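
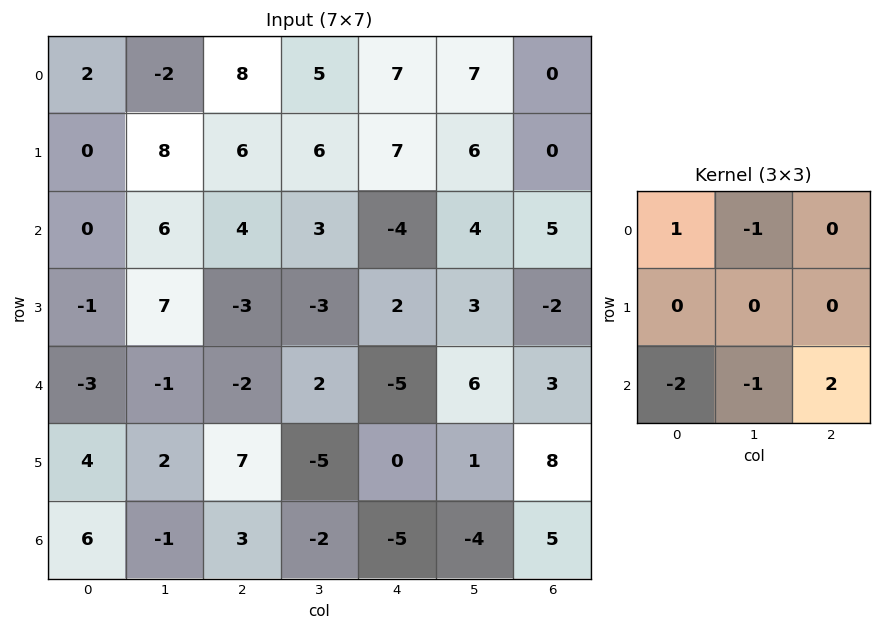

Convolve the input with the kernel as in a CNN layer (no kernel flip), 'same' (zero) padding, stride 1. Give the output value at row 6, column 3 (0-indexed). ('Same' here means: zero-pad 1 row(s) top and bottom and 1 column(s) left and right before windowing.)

12

The receptive field on the zero-padded input at this output position is [7 -5 0 / 3 -2 -5 / 0 0 0]. Elementwise product with the kernel and sum: 7·1 + -5·-1 + 0·-2 + 0·-1 + 0·2.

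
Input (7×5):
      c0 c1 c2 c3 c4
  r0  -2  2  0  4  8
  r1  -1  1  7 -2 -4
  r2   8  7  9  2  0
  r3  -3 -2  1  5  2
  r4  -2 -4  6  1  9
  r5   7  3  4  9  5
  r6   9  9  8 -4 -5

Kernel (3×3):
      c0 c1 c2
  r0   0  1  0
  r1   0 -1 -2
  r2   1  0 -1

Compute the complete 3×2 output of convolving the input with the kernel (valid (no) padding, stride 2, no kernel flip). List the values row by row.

-14 23
-1 -10
-14 -5

Output[0,0]: The receptive field on the input at this output position is [-2 2 0 / -1 1 7 / 8 7 9]. Elementwise product with the kernel and sum: 2·1 + 1·-1 + 7·-2 + 8·1 + 9·-1.
Output[0,1]: The receptive field on the input at this output position is [0 4 8 / 7 -2 -4 / 9 2 0]. Elementwise product with the kernel and sum: 4·1 + -2·-1 + -4·-2 + 9·1 + 0·-1.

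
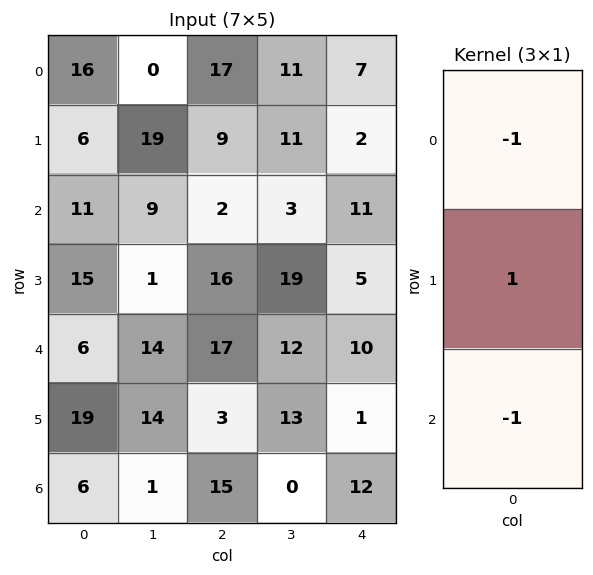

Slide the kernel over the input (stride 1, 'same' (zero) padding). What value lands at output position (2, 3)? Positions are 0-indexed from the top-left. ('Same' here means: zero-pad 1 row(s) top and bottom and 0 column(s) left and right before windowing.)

-27

The receptive field on the zero-padded input at this output position is [11 / 3 / 19]. Elementwise product with the kernel and sum: 11·-1 + 3·1 + 19·-1.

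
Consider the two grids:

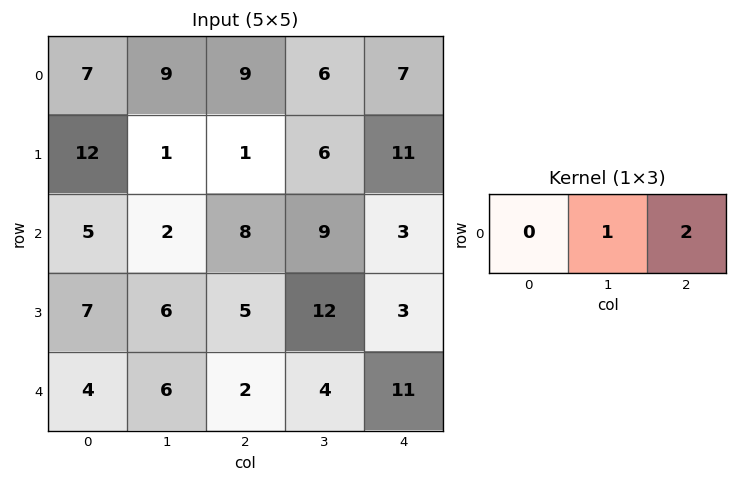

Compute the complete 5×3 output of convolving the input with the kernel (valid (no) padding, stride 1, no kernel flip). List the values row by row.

Output[0,0]: The receptive field on the input at this output position is [7 9 9]. Elementwise product with the kernel and sum: 9·1 + 9·2.

27 21 20
3 13 28
18 26 15
16 29 18
10 10 26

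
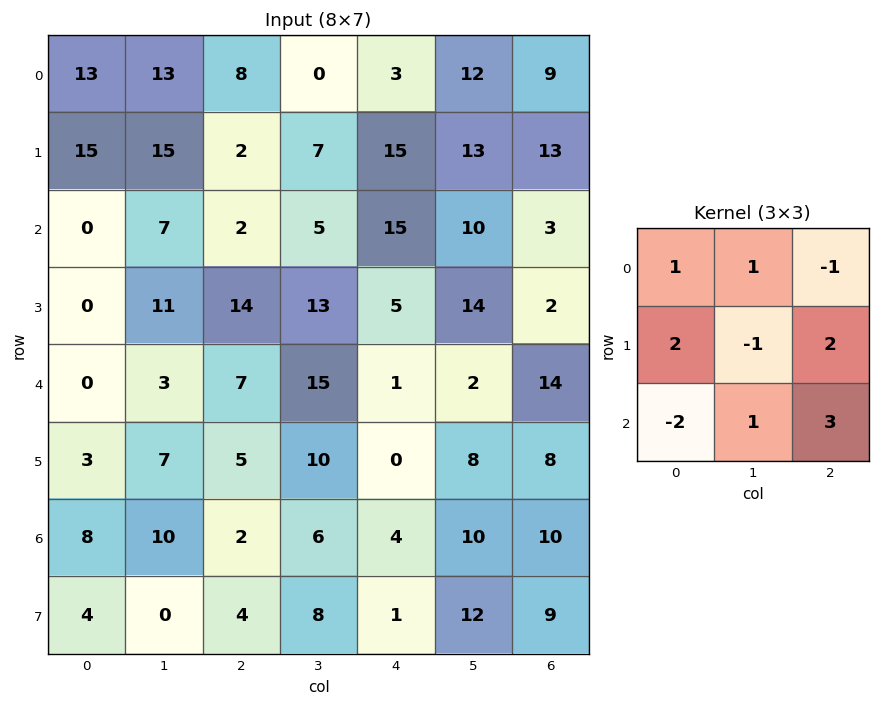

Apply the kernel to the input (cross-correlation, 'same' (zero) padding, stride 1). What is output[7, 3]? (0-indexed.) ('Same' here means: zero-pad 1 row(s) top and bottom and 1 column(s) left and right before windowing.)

The receptive field on the zero-padded input at this output position is [2 6 4 / 4 8 1 / 0 0 0]. Elementwise product with the kernel and sum: 2·1 + 6·1 + 4·-1 + 4·2 + 8·-1 + 1·2 + 0·-2 + 0·1 + 0·3.

6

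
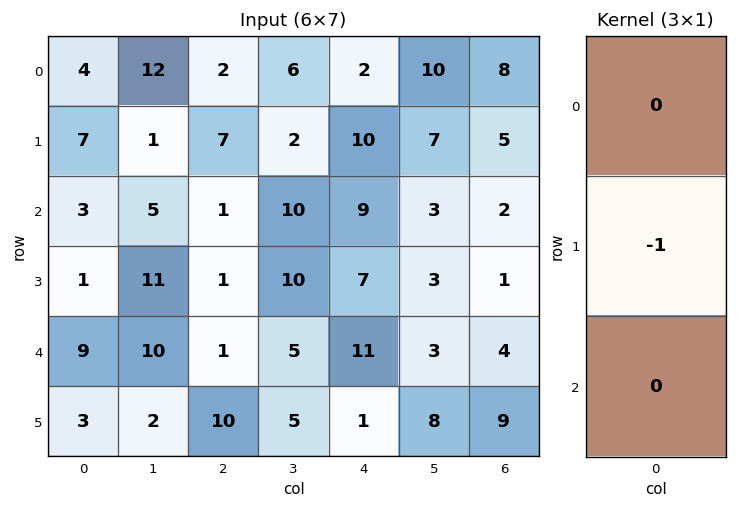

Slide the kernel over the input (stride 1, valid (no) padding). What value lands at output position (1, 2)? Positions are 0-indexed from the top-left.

The receptive field on the input at this output position is [7 / 1 / 1]. Elementwise product with the kernel and sum: 1·-1.

-1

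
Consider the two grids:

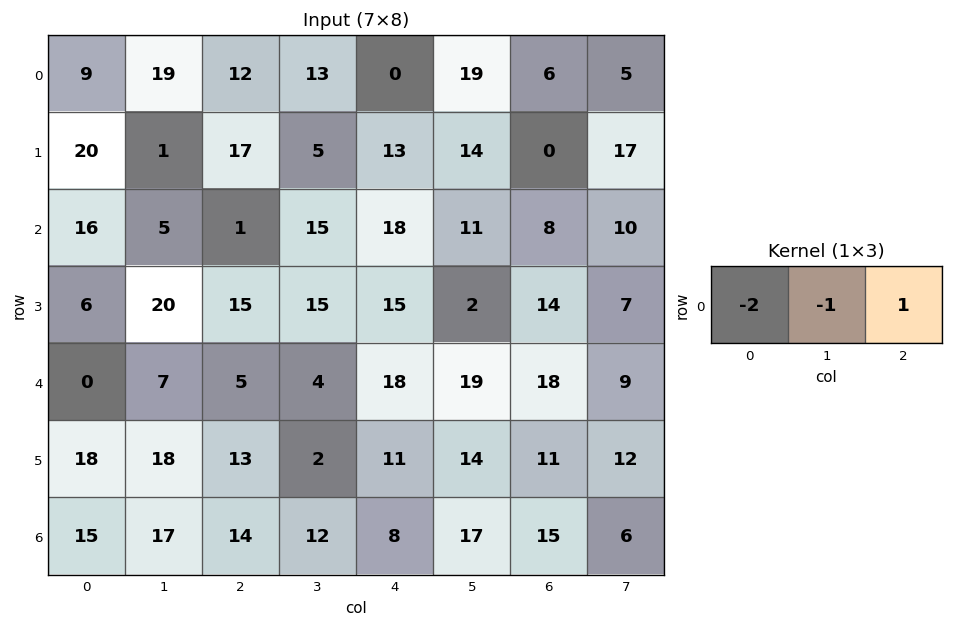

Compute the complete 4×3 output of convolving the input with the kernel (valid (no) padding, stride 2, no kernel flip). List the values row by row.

Output[0,0]: The receptive field on the input at this output position is [9 19 12]. Elementwise product with the kernel and sum: 9·-2 + 19·-1 + 12·1.

-25 -37 -13
-36 1 -39
-2 4 -37
-33 -32 -18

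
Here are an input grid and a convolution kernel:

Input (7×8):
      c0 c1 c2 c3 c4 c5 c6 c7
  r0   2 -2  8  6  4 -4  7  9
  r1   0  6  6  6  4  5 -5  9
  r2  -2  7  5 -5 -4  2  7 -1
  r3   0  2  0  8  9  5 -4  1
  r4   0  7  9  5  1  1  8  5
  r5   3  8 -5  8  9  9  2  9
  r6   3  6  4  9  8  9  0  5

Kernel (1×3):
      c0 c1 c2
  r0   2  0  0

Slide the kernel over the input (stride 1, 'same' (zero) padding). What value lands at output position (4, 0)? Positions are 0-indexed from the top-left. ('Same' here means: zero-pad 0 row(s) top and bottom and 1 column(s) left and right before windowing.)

0

The receptive field on the zero-padded input at this output position is [0 0 7]. Elementwise product with the kernel and sum: 0·2.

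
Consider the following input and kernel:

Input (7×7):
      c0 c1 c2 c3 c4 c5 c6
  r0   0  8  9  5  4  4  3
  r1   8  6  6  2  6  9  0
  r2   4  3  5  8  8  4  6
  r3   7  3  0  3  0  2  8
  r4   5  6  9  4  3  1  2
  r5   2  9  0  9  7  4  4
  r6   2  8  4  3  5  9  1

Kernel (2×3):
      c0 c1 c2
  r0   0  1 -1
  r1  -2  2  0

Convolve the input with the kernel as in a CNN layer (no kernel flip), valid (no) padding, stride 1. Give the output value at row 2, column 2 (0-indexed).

6

The receptive field on the input at this output position is [5 8 8 / 0 3 0]. Elementwise product with the kernel and sum: 8·1 + 8·-1 + 0·-2 + 3·2.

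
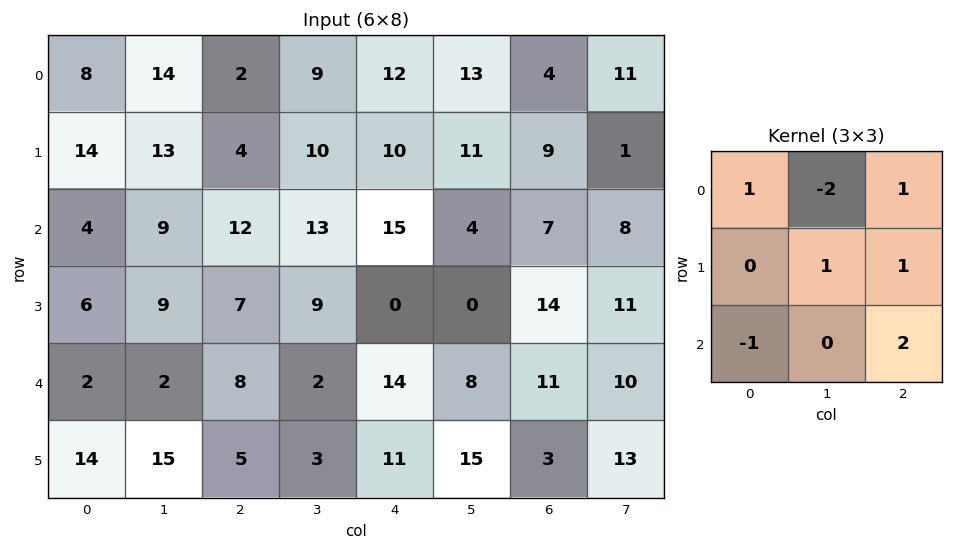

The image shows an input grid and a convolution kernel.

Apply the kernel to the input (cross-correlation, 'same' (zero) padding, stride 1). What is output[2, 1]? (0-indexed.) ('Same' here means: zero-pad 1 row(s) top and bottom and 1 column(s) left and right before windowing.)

The receptive field on the zero-padded input at this output position is [14 13 4 / 4 9 12 / 6 9 7]. Elementwise product with the kernel and sum: 14·1 + 13·-2 + 4·1 + 9·1 + 12·1 + 6·-1 + 7·2.

21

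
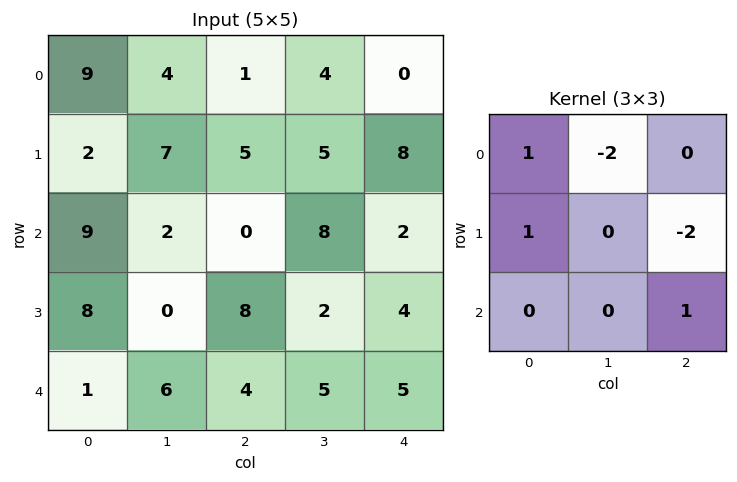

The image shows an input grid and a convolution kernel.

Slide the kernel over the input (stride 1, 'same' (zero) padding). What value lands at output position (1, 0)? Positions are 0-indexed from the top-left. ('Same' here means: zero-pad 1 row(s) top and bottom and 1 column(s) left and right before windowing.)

-30

The receptive field on the zero-padded input at this output position is [0 9 4 / 0 2 7 / 0 9 2]. Elementwise product with the kernel and sum: 0·1 + 9·-2 + 0·1 + 7·-2 + 2·1.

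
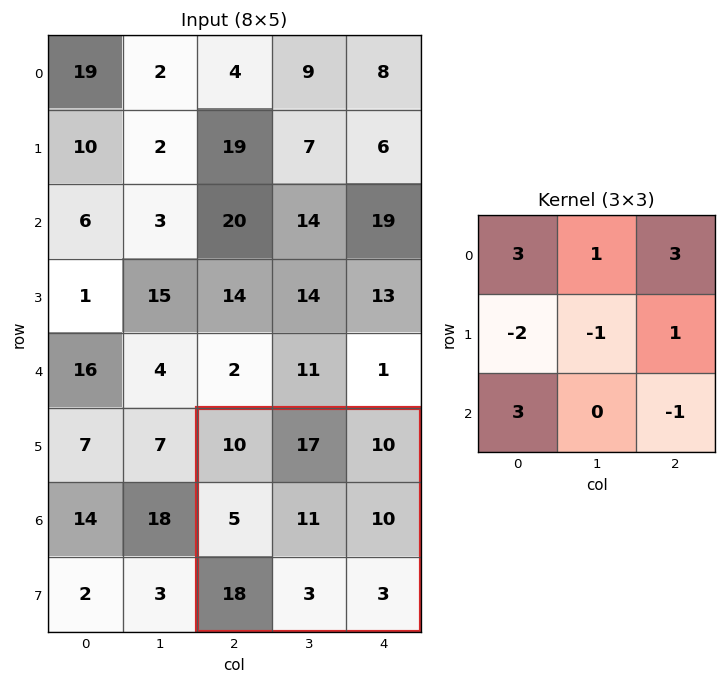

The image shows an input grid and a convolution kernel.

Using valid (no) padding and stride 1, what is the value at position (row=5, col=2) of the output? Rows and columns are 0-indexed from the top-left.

117

The receptive field on the input at this output position is [10 17 10 / 5 11 10 / 18 3 3]. Elementwise product with the kernel and sum: 10·3 + 17·1 + 10·3 + 5·-2 + 11·-1 + 10·1 + 18·3 + 3·-1.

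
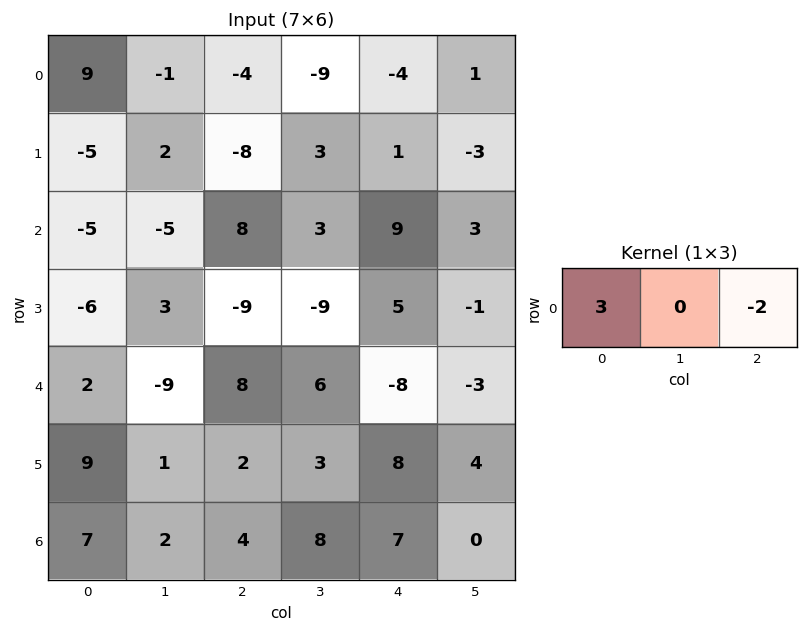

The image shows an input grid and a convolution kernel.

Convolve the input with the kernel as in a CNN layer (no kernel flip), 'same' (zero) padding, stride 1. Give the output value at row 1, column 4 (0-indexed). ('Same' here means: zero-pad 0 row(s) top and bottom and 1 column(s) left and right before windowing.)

15

The receptive field on the zero-padded input at this output position is [3 1 -3]. Elementwise product with the kernel and sum: 3·3 + -3·-2.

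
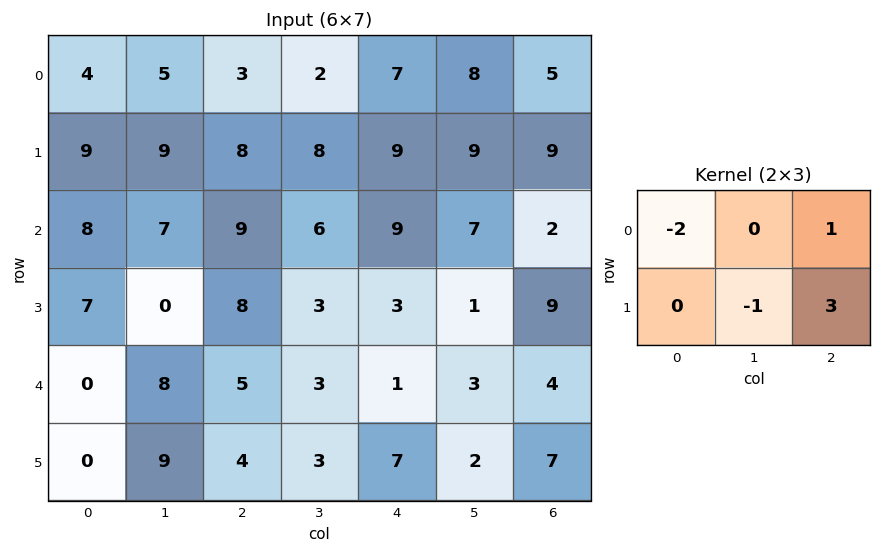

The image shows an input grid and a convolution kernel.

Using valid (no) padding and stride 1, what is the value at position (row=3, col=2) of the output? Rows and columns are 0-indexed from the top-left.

-13

The receptive field on the input at this output position is [8 3 3 / 5 3 1]. Elementwise product with the kernel and sum: 8·-2 + 3·1 + 3·-1 + 1·3.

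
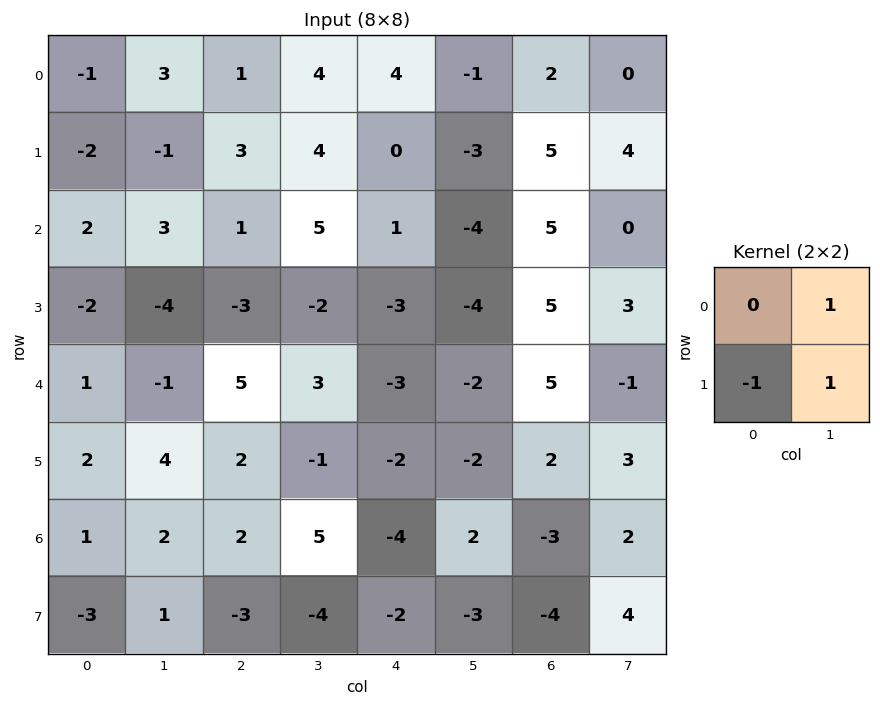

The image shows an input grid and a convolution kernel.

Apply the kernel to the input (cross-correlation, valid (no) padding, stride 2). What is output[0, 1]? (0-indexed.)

The receptive field on the input at this output position is [1 4 / 3 4]. Elementwise product with the kernel and sum: 4·1 + 3·-1 + 4·1.

5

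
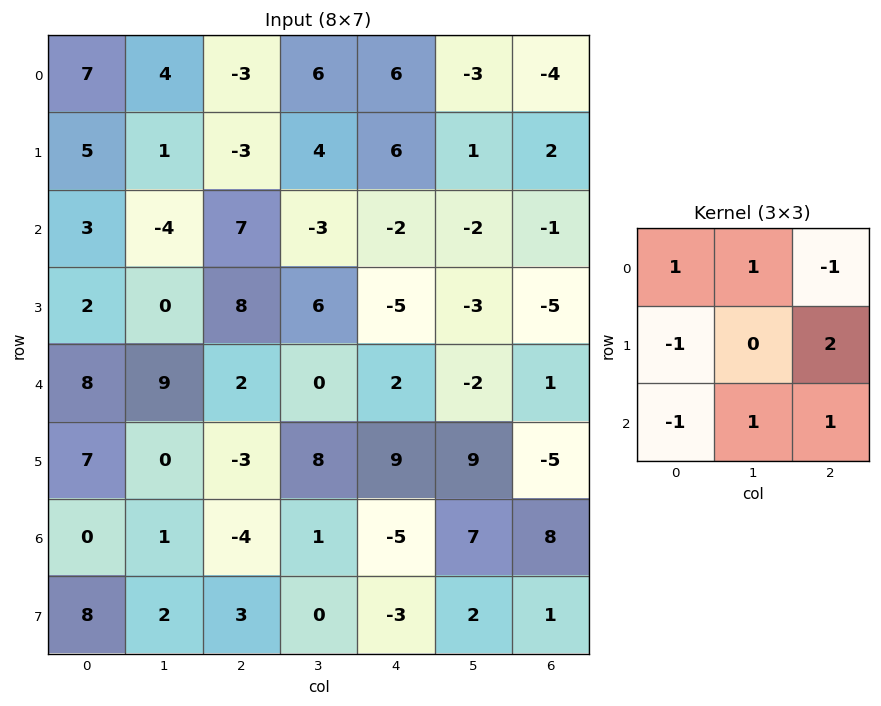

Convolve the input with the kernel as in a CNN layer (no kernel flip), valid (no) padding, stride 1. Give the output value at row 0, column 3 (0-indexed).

12

The receptive field on the input at this output position is [6 6 -3 / 4 6 1 / -3 -2 -2]. Elementwise product with the kernel and sum: 6·1 + 6·1 + -3·-1 + 4·-1 + 1·2 + -3·-1 + -2·1 + -2·1.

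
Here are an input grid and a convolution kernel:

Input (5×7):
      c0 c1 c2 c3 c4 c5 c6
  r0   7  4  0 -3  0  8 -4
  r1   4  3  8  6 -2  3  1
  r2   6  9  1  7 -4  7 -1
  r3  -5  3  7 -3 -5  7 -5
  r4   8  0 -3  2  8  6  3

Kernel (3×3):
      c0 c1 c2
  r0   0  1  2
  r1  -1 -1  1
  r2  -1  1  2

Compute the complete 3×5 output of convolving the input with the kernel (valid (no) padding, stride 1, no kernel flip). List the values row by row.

10 -5 -21 18 9
27 15 -30 20 3
6 3 11 43 2

Output[0,0]: The receptive field on the input at this output position is [7 4 0 / 4 3 8 / 6 9 1]. Elementwise product with the kernel and sum: 4·1 + 0·2 + 4·-1 + 3·-1 + 8·1 + 6·-1 + 9·1 + 1·2.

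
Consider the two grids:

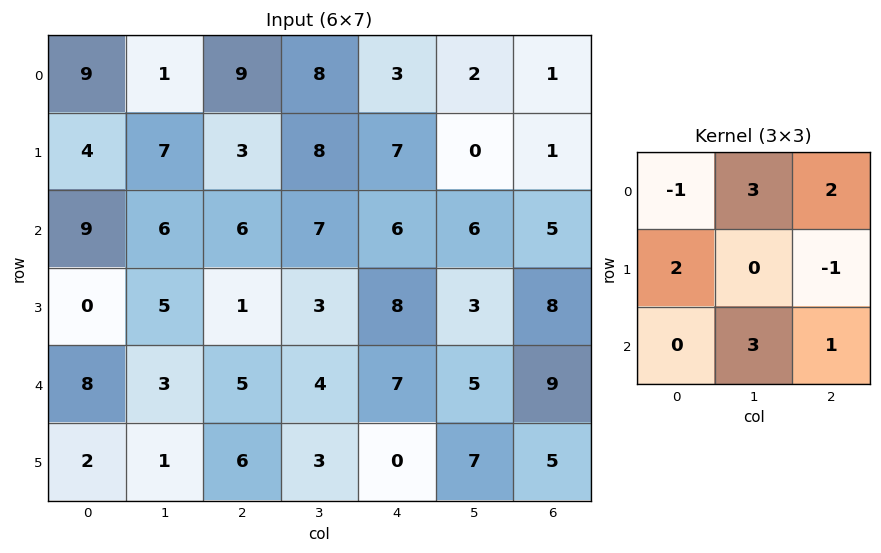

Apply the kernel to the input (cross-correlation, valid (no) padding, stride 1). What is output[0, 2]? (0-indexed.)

47

The receptive field on the input at this output position is [9 8 3 / 3 8 7 / 6 7 6]. Elementwise product with the kernel and sum: 9·-1 + 8·3 + 3·2 + 3·2 + 7·-1 + 7·3 + 6·1.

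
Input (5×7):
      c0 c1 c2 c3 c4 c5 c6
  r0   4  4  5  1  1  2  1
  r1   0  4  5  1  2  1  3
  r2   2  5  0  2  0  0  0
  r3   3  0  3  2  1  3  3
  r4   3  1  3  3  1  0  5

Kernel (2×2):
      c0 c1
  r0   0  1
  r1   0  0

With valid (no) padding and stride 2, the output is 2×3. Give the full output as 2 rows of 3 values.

4 1 2
5 2 0

Output[0,0]: The receptive field on the input at this output position is [4 4 / 0 4]. Elementwise product with the kernel and sum: 4·1.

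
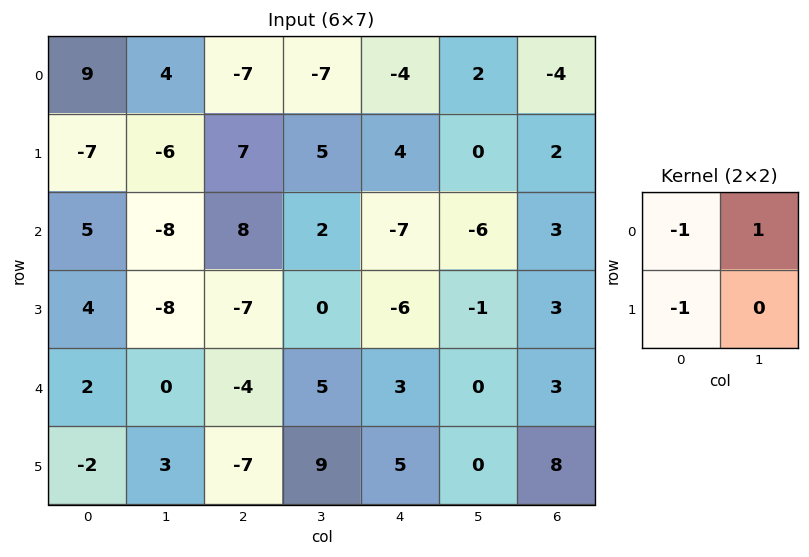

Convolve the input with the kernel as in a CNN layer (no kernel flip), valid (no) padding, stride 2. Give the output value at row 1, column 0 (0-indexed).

The receptive field on the input at this output position is [5 -8 / 4 -8]. Elementwise product with the kernel and sum: 5·-1 + -8·1 + 4·-1.

-17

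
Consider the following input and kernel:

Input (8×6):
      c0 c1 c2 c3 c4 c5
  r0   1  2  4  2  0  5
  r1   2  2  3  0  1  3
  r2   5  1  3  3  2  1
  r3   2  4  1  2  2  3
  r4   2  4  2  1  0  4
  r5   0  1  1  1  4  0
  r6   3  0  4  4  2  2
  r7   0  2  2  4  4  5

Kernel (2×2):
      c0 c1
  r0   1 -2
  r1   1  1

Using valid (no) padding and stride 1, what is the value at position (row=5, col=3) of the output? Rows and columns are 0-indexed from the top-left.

The receptive field on the input at this output position is [1 4 / 4 2]. Elementwise product with the kernel and sum: 1·1 + 4·-2 + 4·1 + 2·1.

-1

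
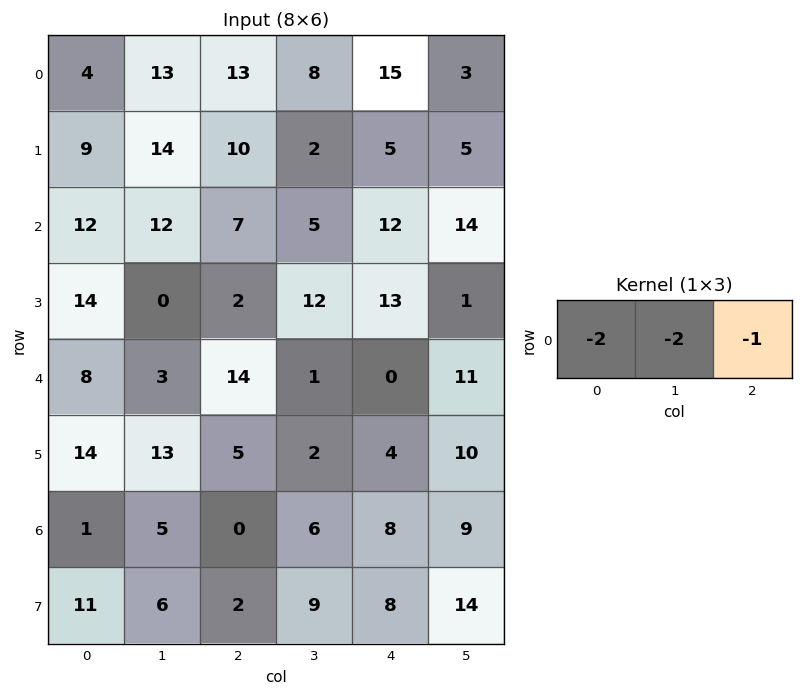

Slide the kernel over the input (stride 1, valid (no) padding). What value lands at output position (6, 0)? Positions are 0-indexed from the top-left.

The receptive field on the input at this output position is [1 5 0]. Elementwise product with the kernel and sum: 1·-2 + 5·-2 + 0·-1.

-12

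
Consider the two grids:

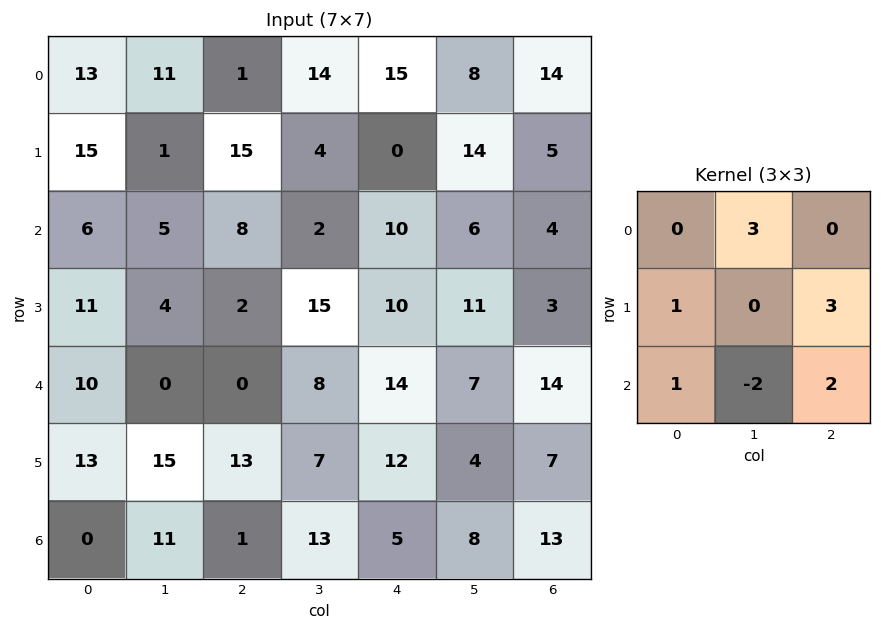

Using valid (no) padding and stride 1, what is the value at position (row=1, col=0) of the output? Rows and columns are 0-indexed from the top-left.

The receptive field on the input at this output position is [15 1 15 / 6 5 8 / 11 4 2]. Elementwise product with the kernel and sum: 1·3 + 6·1 + 8·3 + 11·1 + 4·-2 + 2·2.

40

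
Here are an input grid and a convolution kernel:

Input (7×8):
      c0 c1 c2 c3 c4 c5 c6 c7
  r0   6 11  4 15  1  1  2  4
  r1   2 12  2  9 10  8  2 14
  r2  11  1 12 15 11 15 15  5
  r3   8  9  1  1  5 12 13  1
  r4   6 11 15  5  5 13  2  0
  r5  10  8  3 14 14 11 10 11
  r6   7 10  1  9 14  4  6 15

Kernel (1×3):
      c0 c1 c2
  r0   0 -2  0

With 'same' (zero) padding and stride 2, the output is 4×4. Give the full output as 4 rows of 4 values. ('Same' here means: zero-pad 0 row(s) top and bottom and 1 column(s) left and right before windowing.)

Output[0,0]: The receptive field on the zero-padded input at this output position is [0 6 11]. Elementwise product with the kernel and sum: 6·-2.
Output[0,1]: The receptive field on the zero-padded input at this output position is [11 4 15]. Elementwise product with the kernel and sum: 4·-2.

-12 -8 -2 -4
-22 -24 -22 -30
-12 -30 -10 -4
-14 -2 -28 -12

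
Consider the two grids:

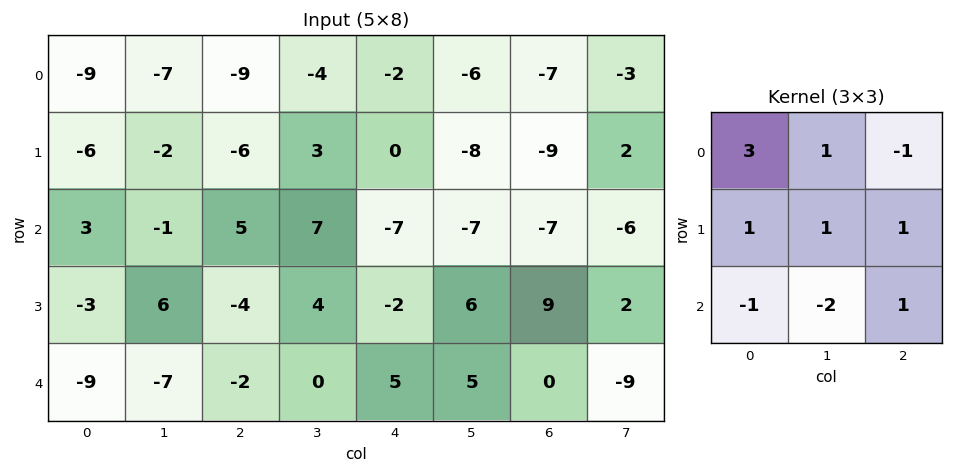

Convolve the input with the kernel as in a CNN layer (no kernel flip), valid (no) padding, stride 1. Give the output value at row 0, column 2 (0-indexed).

-58

The receptive field on the input at this output position is [-9 -4 -2 / -6 3 0 / 5 7 -7]. Elementwise product with the kernel and sum: -9·3 + -4·1 + -2·-1 + -6·1 + 3·1 + 0·1 + 5·-1 + 7·-2 + -7·1.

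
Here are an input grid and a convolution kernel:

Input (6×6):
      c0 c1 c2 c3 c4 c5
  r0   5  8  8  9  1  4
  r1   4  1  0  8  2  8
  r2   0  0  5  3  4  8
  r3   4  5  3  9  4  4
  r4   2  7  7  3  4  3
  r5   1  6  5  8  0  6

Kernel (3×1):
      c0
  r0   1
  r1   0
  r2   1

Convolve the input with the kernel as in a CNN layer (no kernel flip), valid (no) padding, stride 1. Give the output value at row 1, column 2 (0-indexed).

The receptive field on the input at this output position is [0 / 5 / 3]. Elementwise product with the kernel and sum: 0·1 + 3·1.

3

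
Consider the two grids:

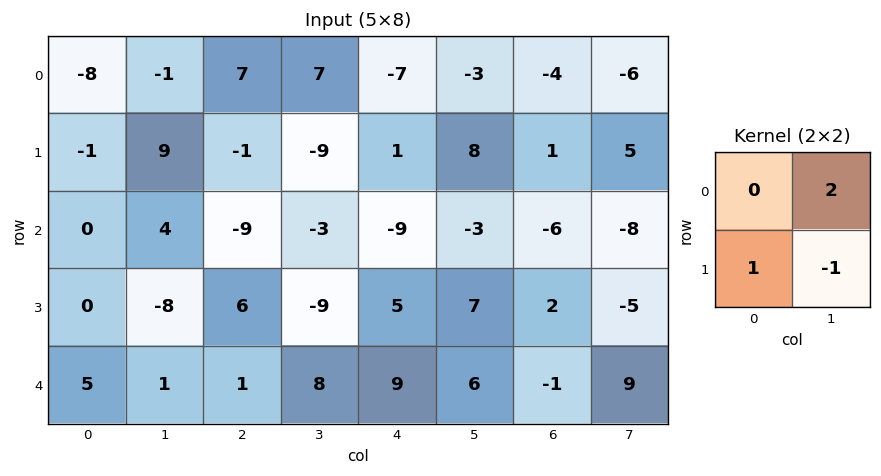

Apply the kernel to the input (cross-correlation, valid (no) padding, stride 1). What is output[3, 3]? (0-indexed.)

9

The receptive field on the input at this output position is [-9 5 / 8 9]. Elementwise product with the kernel and sum: 5·2 + 8·1 + 9·-1.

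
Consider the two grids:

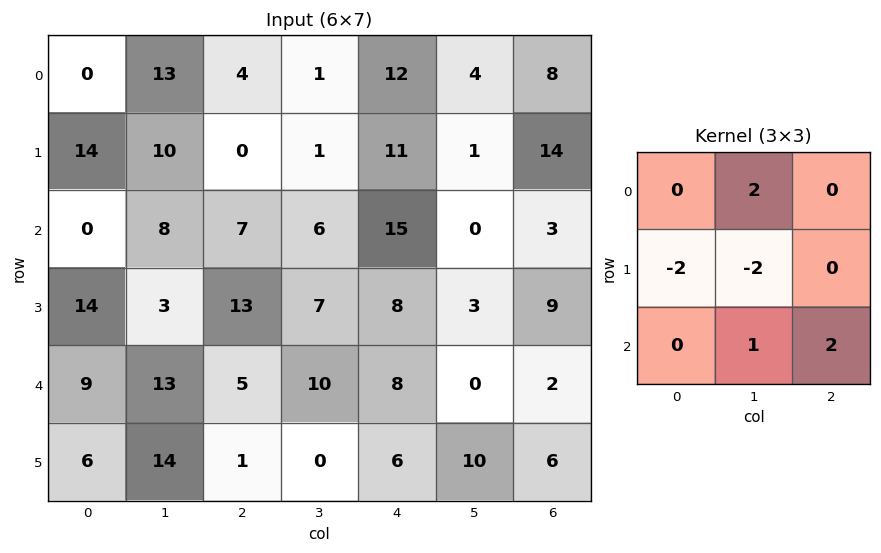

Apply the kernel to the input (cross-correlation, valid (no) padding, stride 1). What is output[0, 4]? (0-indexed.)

The receptive field on the input at this output position is [12 4 8 / 11 1 14 / 15 0 3]. Elementwise product with the kernel and sum: 4·2 + 11·-2 + 1·-2 + 0·1 + 3·2.

-10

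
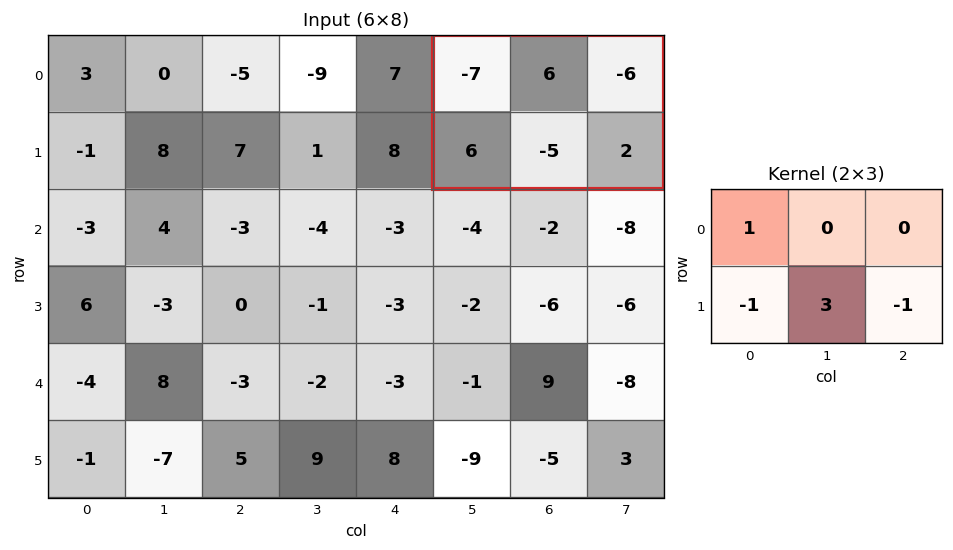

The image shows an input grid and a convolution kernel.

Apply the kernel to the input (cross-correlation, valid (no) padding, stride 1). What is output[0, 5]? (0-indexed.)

The receptive field on the input at this output position is [-7 6 -6 / 6 -5 2]. Elementwise product with the kernel and sum: -7·1 + 6·-1 + -5·3 + 2·-1.

-30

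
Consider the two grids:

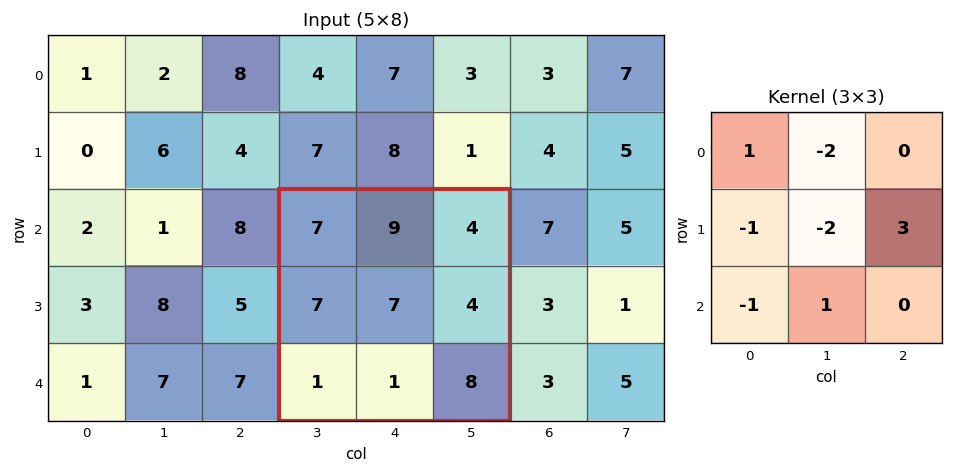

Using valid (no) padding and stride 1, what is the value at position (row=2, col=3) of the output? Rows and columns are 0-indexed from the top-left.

-20

The receptive field on the input at this output position is [7 9 4 / 7 7 4 / 1 1 8]. Elementwise product with the kernel and sum: 7·1 + 9·-2 + 7·-1 + 7·-2 + 4·3 + 1·-1 + 1·1.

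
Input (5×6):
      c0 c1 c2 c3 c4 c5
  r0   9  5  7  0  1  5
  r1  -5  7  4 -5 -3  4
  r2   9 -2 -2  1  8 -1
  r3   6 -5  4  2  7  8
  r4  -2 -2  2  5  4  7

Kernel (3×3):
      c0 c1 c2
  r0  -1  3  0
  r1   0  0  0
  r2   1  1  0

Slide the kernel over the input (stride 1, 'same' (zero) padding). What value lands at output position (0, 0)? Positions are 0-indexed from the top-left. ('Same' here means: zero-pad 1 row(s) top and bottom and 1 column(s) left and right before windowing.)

-5

The receptive field on the zero-padded input at this output position is [0 0 0 / 0 9 5 / 0 -5 7]. Elementwise product with the kernel and sum: 0·-1 + 0·3 + 0·1 + -5·1.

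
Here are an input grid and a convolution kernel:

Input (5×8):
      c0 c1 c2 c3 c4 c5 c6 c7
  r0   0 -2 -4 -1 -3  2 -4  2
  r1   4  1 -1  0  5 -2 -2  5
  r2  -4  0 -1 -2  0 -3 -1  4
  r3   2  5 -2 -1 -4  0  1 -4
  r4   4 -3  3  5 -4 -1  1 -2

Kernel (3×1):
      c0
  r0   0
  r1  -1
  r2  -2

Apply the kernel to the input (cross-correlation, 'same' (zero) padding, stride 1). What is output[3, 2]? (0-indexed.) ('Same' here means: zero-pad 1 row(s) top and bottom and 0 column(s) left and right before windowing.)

The receptive field on the zero-padded input at this output position is [-1 / -2 / 3]. Elementwise product with the kernel and sum: -2·-1 + 3·-2.

-4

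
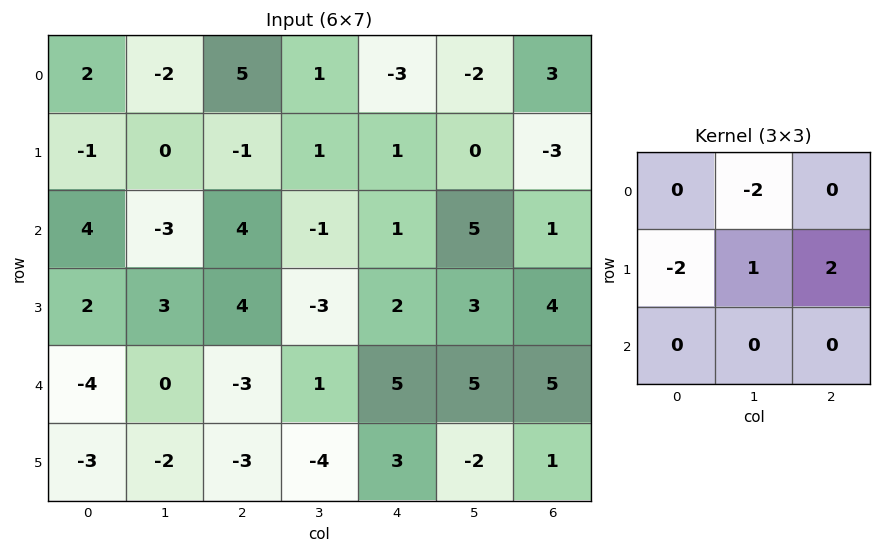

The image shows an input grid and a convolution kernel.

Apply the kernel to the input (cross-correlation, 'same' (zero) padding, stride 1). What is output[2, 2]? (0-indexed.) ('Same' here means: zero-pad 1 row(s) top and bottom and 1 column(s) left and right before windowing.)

10

The receptive field on the zero-padded input at this output position is [0 -1 1 / -3 4 -1 / 3 4 -3]. Elementwise product with the kernel and sum: -1·-2 + -3·-2 + 4·1 + -1·2.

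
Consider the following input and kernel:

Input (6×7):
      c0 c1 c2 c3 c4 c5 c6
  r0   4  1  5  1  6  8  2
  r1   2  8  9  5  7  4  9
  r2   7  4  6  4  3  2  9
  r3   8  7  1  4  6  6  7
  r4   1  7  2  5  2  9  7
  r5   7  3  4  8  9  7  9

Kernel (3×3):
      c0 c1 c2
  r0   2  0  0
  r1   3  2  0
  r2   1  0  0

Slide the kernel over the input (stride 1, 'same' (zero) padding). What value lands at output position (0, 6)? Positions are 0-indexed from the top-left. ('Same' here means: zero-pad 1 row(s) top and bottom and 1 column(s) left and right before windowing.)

32

The receptive field on the zero-padded input at this output position is [0 0 0 / 8 2 0 / 4 9 0]. Elementwise product with the kernel and sum: 0·2 + 8·3 + 2·2 + 4·1.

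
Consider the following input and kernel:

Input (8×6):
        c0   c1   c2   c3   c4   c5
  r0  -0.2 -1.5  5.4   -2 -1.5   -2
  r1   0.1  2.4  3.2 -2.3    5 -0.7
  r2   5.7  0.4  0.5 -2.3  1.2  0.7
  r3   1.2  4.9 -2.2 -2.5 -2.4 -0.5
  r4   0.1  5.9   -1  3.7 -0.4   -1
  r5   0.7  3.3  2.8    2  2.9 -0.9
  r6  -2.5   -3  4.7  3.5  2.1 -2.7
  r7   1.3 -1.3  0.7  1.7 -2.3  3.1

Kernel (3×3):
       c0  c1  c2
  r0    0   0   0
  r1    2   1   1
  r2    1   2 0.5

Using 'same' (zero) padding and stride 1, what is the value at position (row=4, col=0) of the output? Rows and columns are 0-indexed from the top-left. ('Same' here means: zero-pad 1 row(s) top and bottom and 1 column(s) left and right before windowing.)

The receptive field on the zero-padded input at this output position is [0 1.2 4.9 / 0 0.1 5.9 / 0 0.7 3.3]. Elementwise product with the kernel and sum: 0·2 + 0.1·1 + 5.9·1 + 0·1 + 0.7·2 + 3.3·0.5.

9.05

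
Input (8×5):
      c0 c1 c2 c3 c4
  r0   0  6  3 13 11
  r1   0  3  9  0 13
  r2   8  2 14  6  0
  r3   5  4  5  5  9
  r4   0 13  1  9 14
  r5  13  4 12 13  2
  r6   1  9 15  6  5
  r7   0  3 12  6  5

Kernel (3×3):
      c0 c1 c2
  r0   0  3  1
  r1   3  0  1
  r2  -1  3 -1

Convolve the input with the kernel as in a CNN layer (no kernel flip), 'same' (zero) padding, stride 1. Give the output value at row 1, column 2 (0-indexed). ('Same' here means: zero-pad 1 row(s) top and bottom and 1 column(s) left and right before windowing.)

65

The receptive field on the zero-padded input at this output position is [6 3 13 / 3 9 0 / 2 14 6]. Elementwise product with the kernel and sum: 3·3 + 13·1 + 3·3 + 0·1 + 2·-1 + 14·3 + 6·-1.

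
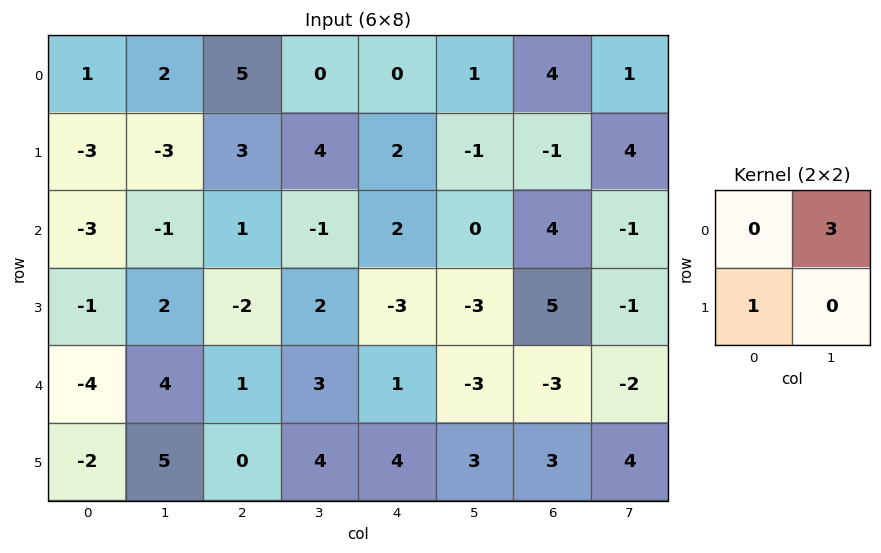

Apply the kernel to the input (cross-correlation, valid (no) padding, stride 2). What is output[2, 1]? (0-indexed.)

The receptive field on the input at this output position is [1 3 / 0 4]. Elementwise product with the kernel and sum: 3·3 + 0·1.

9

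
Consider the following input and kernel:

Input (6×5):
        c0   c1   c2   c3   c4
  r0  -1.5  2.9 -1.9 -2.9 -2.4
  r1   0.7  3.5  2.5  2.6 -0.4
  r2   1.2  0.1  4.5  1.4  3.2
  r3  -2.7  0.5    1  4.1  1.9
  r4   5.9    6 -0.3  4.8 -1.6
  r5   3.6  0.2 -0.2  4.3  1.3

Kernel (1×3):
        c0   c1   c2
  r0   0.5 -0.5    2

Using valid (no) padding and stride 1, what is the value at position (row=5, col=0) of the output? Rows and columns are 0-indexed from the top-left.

1.3

The receptive field on the input at this output position is [3.6 0.2 -0.2]. Elementwise product with the kernel and sum: 3.6·0.5 + 0.2·-0.5 + -0.2·2.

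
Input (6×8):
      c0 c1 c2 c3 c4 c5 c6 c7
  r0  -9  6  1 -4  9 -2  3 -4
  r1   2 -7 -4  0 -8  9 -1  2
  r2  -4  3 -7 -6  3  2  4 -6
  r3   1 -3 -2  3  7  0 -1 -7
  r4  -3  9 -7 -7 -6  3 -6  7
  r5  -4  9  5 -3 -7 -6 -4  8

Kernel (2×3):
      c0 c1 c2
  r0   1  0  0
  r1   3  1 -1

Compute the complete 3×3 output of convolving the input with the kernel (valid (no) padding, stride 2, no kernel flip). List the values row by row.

Output[0,0]: The receptive field on the input at this output position is [-9 6 1 / 2 -7 -4]. Elementwise product with the kernel and sum: -9·1 + 2·3 + -7·1 + -4·-1.

-6 -3 -5
-2 -17 25
-11 12 -29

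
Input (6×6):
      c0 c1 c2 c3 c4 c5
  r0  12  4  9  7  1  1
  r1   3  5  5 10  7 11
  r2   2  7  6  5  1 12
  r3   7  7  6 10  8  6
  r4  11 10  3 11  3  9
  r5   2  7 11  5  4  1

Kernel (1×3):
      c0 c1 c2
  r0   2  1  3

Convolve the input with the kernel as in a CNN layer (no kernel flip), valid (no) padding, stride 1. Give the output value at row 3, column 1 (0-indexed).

50

The receptive field on the input at this output position is [7 6 10]. Elementwise product with the kernel and sum: 7·2 + 6·1 + 10·3.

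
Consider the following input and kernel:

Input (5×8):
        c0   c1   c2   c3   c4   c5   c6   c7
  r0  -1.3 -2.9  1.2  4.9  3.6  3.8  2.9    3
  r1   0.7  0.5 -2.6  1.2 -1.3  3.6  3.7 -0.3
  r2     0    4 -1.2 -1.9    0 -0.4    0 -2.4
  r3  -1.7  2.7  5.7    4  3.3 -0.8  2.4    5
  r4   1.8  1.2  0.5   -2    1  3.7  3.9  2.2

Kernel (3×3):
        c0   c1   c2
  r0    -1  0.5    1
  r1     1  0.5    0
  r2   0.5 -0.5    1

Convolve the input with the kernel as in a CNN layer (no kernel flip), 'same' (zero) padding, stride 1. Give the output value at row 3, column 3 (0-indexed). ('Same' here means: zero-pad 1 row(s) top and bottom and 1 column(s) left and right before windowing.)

10.2

The receptive field on the zero-padded input at this output position is [-1.2 -1.9 0 / 5.7 4 3.3 / 0.5 -2 1]. Elementwise product with the kernel and sum: -1.2·-1 + -1.9·0.5 + 0·1 + 5.7·1 + 4·0.5 + 0.5·0.5 + -2·-0.5 + 1·1.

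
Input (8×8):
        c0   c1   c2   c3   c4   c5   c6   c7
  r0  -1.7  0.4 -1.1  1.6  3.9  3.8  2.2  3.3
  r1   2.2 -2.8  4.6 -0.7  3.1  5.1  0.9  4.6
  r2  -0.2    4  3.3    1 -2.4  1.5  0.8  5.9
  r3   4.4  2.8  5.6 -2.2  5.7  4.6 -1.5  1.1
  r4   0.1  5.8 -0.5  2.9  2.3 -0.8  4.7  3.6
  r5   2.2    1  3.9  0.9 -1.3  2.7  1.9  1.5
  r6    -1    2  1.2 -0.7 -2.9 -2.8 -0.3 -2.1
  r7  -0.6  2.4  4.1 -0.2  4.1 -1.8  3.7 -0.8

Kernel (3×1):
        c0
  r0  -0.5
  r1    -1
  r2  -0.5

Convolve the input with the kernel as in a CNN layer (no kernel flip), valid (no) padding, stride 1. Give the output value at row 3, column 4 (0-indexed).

-4.5

The receptive field on the input at this output position is [5.7 / 2.3 / -1.3]. Elementwise product with the kernel and sum: 5.7·-0.5 + 2.3·-1 + -1.3·-0.5.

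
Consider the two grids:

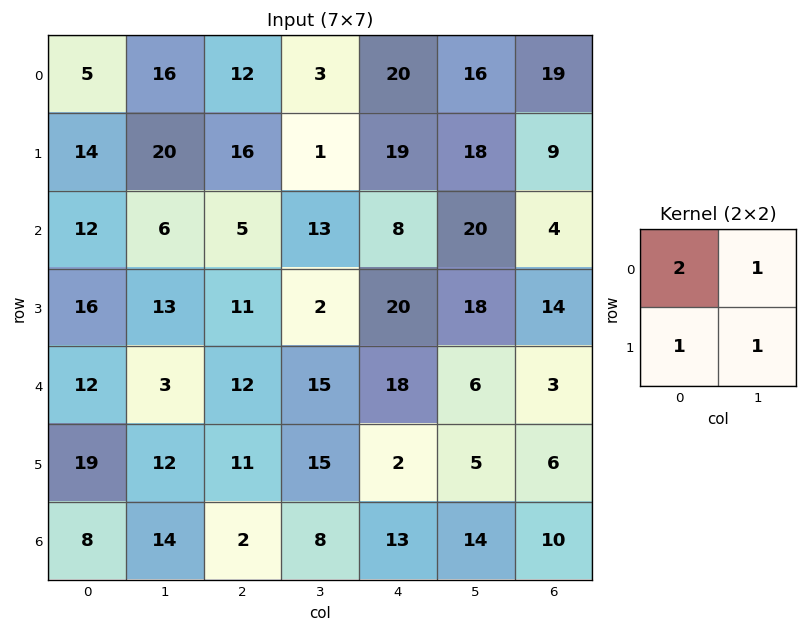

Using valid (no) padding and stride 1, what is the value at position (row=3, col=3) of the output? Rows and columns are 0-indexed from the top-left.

57

The receptive field on the input at this output position is [2 20 / 15 18]. Elementwise product with the kernel and sum: 2·2 + 20·1 + 15·1 + 18·1.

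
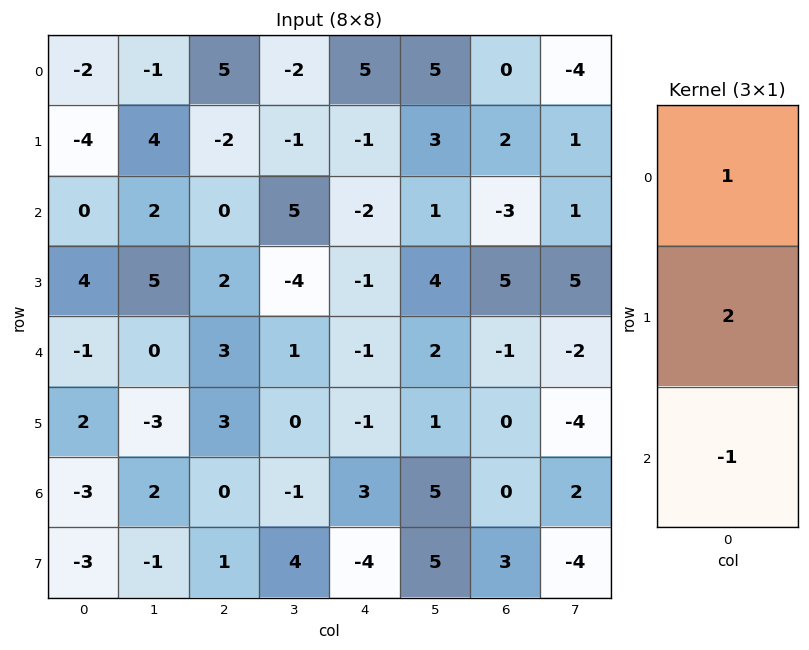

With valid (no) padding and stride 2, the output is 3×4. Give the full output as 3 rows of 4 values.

-10 1 5 7
9 1 -3 8
6 9 -6 -1

Output[0,0]: The receptive field on the input at this output position is [-2 / -4 / 0]. Elementwise product with the kernel and sum: -2·1 + -4·2 + 0·-1.
Output[0,1]: The receptive field on the input at this output position is [5 / -2 / 0]. Elementwise product with the kernel and sum: 5·1 + -2·2 + 0·-1.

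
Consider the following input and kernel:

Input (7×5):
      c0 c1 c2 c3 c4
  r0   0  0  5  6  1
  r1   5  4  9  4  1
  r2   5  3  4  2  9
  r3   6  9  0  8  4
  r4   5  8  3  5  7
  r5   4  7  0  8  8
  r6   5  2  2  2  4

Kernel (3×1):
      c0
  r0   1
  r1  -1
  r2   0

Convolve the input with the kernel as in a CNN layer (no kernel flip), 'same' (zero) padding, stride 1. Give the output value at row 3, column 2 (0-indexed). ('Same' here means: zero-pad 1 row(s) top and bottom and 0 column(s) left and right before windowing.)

The receptive field on the zero-padded input at this output position is [4 / 0 / 3]. Elementwise product with the kernel and sum: 4·1 + 0·-1.

4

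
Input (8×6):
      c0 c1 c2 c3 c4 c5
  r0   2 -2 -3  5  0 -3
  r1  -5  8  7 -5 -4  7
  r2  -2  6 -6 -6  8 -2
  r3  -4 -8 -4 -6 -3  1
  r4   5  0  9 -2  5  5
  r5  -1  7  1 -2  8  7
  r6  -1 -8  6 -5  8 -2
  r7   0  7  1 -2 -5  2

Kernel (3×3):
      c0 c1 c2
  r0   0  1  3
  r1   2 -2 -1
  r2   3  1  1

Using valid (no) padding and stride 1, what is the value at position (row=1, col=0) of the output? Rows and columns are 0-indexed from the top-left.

-5

The receptive field on the input at this output position is [-5 8 7 / -2 6 -6 / -4 -8 -4]. Elementwise product with the kernel and sum: 8·1 + 7·3 + -2·2 + 6·-2 + -6·-1 + -4·3 + -8·1 + -4·1.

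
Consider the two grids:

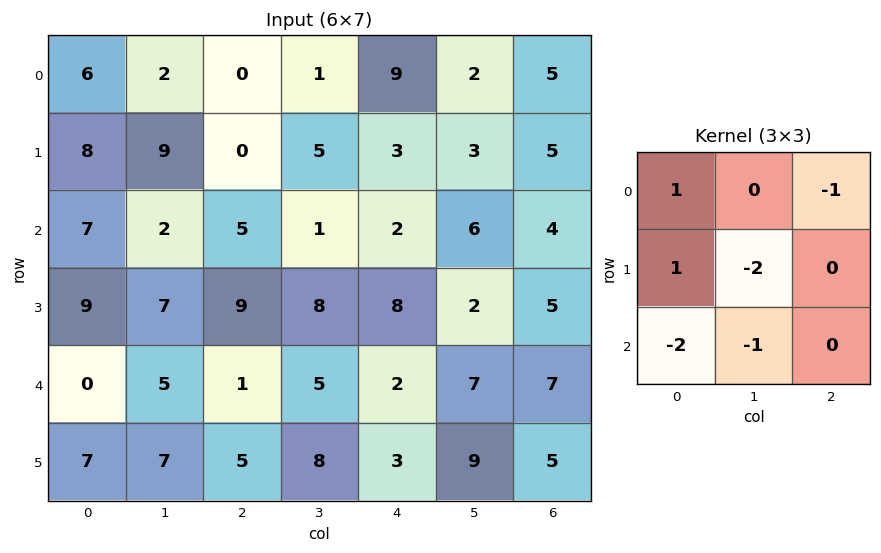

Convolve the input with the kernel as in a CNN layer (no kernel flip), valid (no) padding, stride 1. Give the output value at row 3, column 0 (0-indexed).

The receptive field on the input at this output position is [9 7 9 / 0 5 1 / 7 7 5]. Elementwise product with the kernel and sum: 9·1 + 9·-1 + 0·1 + 5·-2 + 7·-2 + 7·-1.

-31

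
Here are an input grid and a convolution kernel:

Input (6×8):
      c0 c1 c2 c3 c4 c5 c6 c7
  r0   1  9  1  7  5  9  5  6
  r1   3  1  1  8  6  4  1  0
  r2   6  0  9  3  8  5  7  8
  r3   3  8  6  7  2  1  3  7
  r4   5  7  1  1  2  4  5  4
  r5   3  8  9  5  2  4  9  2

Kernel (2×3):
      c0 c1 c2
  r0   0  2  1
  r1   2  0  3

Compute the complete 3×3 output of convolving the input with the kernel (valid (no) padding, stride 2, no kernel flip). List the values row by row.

28 39 38
33 32 30
48 28 44

Output[0,0]: The receptive field on the input at this output position is [1 9 1 / 3 1 1]. Elementwise product with the kernel and sum: 9·2 + 1·1 + 3·2 + 1·3.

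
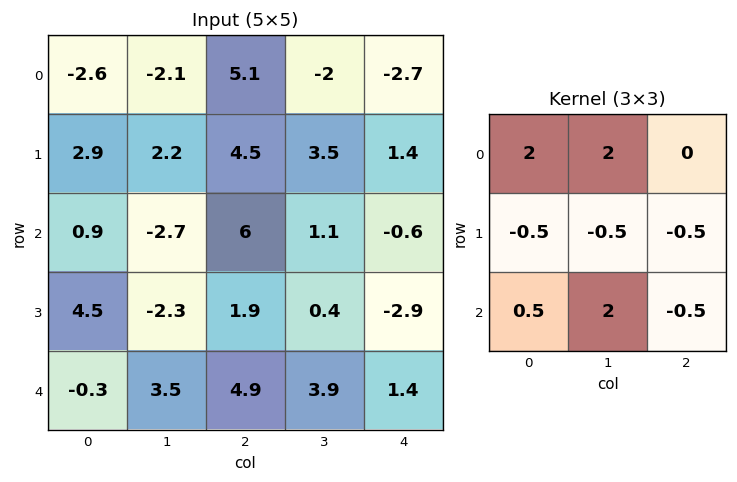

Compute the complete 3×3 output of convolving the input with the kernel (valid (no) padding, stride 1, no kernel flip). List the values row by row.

Output[0,0]: The receptive field on the input at this output position is [-2.6 -2.1 5.1 / 2.9 2.2 4.5 / 0.9 -2.7 6]. Elementwise product with the kernel and sum: -2.6·2 + -2.1·2 + 2.9·-0.5 + 2.2·-0.5 + 4.5·-0.5 + 0.9·0.5 + -2.7·2 + 6·-0.5.

-22.15 11 7
4.8 13.65 15.95
-1.25 16.2 24.05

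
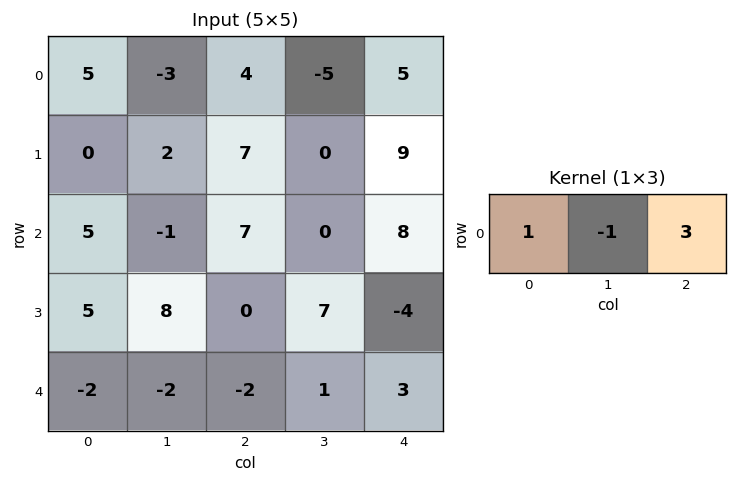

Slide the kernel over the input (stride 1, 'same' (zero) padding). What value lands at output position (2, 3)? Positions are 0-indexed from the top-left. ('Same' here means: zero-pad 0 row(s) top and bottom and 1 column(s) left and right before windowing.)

The receptive field on the zero-padded input at this output position is [7 0 8]. Elementwise product with the kernel and sum: 7·1 + 0·-1 + 8·3.

31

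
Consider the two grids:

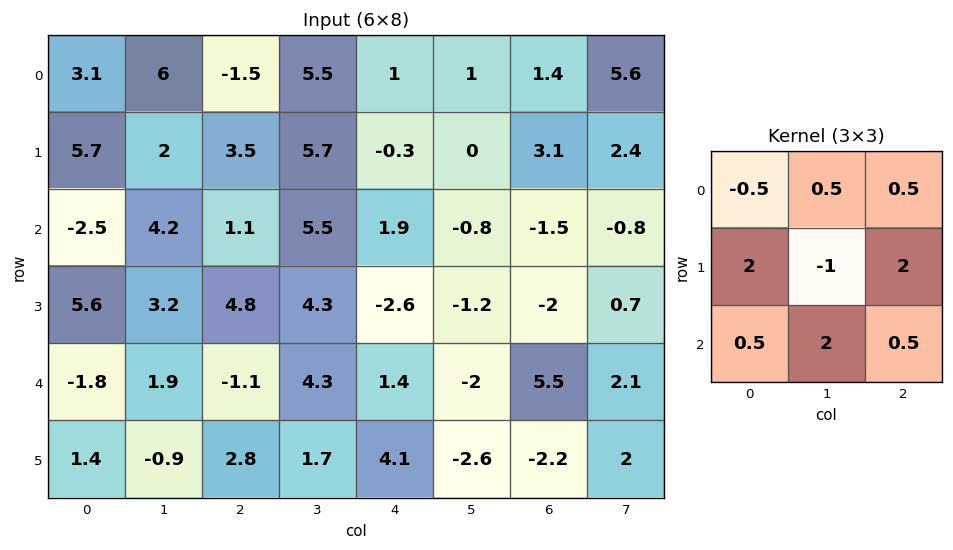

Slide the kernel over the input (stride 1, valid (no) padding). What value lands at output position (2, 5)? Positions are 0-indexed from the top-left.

The receptive field on the input at this output position is [-0.8 -1.5 -0.8 / -1.2 -2 0.7 / -2 5.5 2.1]. Elementwise product with the kernel and sum: -0.8·-0.5 + -1.5·0.5 + -0.8·0.5 + -1.2·2 + -2·-1 + 0.7·2 + -2·0.5 + 5.5·2 + 2.1·0.5.

11.3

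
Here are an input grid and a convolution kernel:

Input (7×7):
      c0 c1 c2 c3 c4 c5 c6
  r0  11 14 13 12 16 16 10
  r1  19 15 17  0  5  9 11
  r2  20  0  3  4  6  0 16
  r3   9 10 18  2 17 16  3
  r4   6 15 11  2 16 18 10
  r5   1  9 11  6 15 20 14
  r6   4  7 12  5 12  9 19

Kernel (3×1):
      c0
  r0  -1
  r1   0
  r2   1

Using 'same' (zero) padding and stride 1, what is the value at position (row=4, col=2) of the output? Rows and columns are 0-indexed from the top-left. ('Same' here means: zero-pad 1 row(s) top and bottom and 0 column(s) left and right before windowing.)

The receptive field on the zero-padded input at this output position is [18 / 11 / 11]. Elementwise product with the kernel and sum: 18·-1 + 11·1.

-7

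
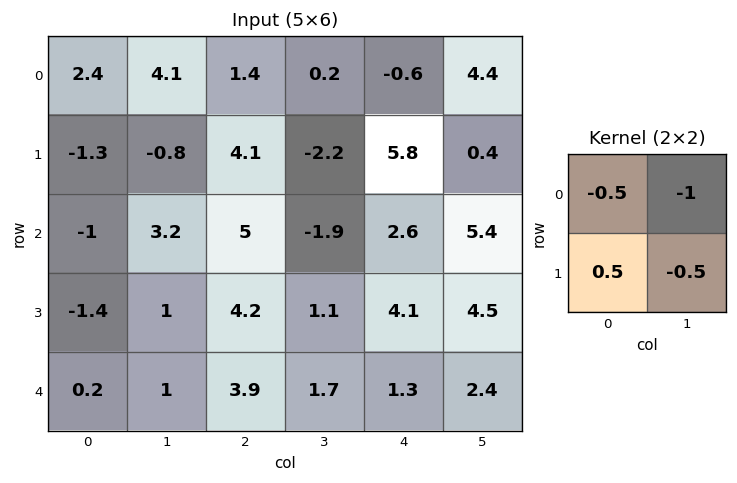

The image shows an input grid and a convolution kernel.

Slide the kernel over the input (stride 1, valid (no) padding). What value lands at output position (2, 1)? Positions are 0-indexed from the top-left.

The receptive field on the input at this output position is [3.2 5 / 1 4.2]. Elementwise product with the kernel and sum: 3.2·-0.5 + 5·-1 + 1·0.5 + 4.2·-0.5.

-8.2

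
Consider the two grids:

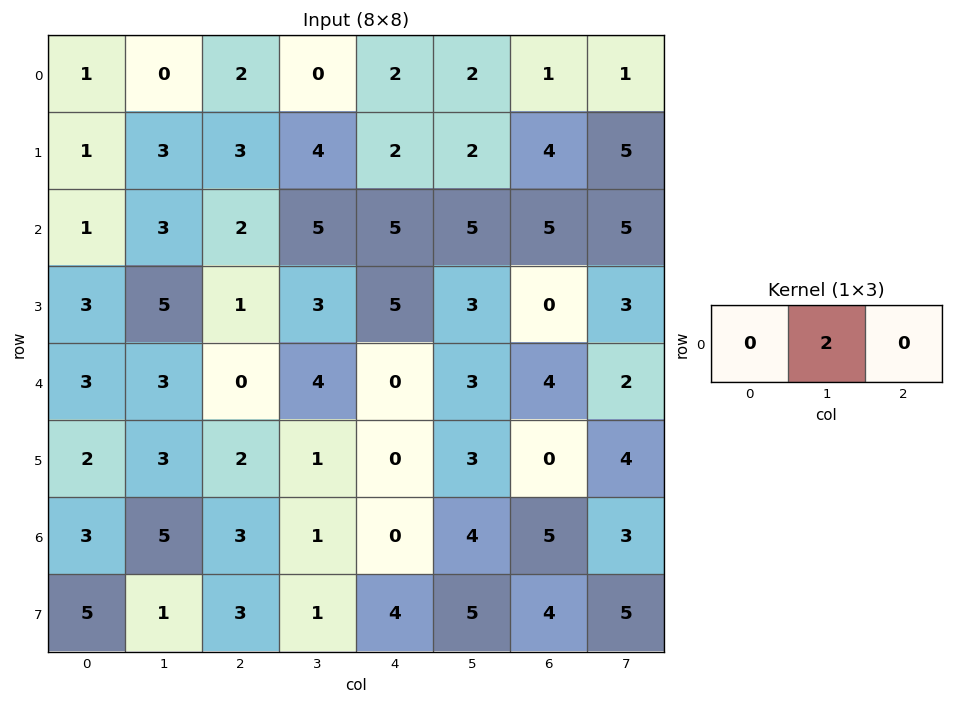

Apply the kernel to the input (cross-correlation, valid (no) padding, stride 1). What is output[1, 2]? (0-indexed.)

8

The receptive field on the input at this output position is [3 4 2]. Elementwise product with the kernel and sum: 4·2.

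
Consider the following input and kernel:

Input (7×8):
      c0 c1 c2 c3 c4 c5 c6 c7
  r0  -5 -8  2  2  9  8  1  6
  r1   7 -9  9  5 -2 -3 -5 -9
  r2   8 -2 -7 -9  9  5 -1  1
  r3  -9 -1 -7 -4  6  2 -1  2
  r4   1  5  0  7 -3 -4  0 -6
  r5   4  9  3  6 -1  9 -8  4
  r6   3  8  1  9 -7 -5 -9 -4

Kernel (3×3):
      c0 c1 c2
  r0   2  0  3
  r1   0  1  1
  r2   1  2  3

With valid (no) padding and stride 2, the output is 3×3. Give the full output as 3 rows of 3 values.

Output[0,0]: The receptive field on the input at this output position is [-5 -8 2 / 7 -9 9 / 8 -2 -7]. Elementwise product with the kernel and sum: -5·2 + 2·3 + -9·1 + 9·1 + 8·1 + -2·2 + -7·3.
Output[0,1]: The receptive field on the input at this output position is [2 2 9 / 9 5 -2 / -7 -9 9]. Elementwise product with the kernel and sum: 2·2 + 9·3 + 5·1 + -2·1 + -7·1 + -9·2 + 9·3.

-21 36 29
-2 20 5
36 -6 -49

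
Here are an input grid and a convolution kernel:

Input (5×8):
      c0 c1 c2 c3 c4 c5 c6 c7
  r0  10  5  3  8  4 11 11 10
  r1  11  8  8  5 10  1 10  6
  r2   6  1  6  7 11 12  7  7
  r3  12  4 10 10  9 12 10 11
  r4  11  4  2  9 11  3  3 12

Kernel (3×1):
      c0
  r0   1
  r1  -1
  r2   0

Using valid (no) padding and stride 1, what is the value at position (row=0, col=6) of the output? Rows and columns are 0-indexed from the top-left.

1

The receptive field on the input at this output position is [11 / 10 / 7]. Elementwise product with the kernel and sum: 11·1 + 10·-1.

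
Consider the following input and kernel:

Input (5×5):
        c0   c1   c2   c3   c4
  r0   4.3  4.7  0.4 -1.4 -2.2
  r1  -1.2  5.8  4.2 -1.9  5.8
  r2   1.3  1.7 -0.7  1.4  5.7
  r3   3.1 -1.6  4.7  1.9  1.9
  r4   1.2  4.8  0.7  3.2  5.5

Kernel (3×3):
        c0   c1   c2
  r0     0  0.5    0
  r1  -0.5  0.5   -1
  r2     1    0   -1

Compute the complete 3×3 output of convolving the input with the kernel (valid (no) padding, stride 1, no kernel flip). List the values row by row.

Output[0,0]: The receptive field on the input at this output position is [4.3 4.7 0.4 / -1.2 5.8 4.2 / 1.3 1.7 -0.7]. Elementwise product with the kernel and sum: 4.7·0.5 + -1.2·-0.5 + 5.8·0.5 + 4.2·-1 + 1.3·1 + -0.7·-1.

3.65 1.6 -15.95
2.2 -4 -2.8
-5.7 2.5 -7.4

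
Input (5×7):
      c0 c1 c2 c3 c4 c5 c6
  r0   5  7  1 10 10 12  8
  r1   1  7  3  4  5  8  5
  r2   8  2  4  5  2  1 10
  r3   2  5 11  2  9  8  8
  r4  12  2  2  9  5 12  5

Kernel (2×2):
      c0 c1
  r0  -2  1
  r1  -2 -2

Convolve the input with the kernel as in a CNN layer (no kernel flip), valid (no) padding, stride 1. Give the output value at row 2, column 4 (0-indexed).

-37

The receptive field on the input at this output position is [2 1 / 9 8]. Elementwise product with the kernel and sum: 2·-2 + 1·1 + 9·-2 + 8·-2.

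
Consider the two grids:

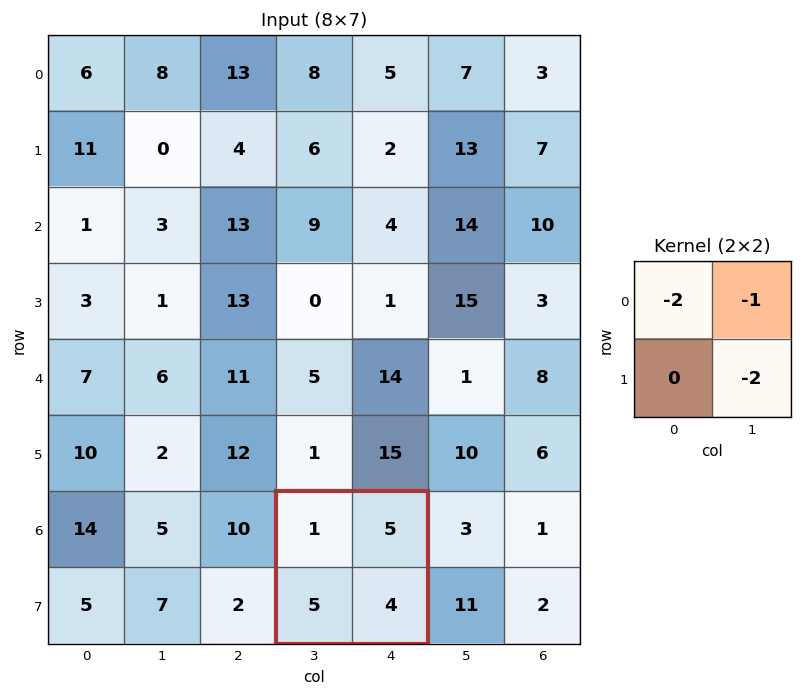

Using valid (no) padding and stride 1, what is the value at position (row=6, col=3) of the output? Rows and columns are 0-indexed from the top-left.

The receptive field on the input at this output position is [1 5 / 5 4]. Elementwise product with the kernel and sum: 1·-2 + 5·-1 + 4·-2.

-15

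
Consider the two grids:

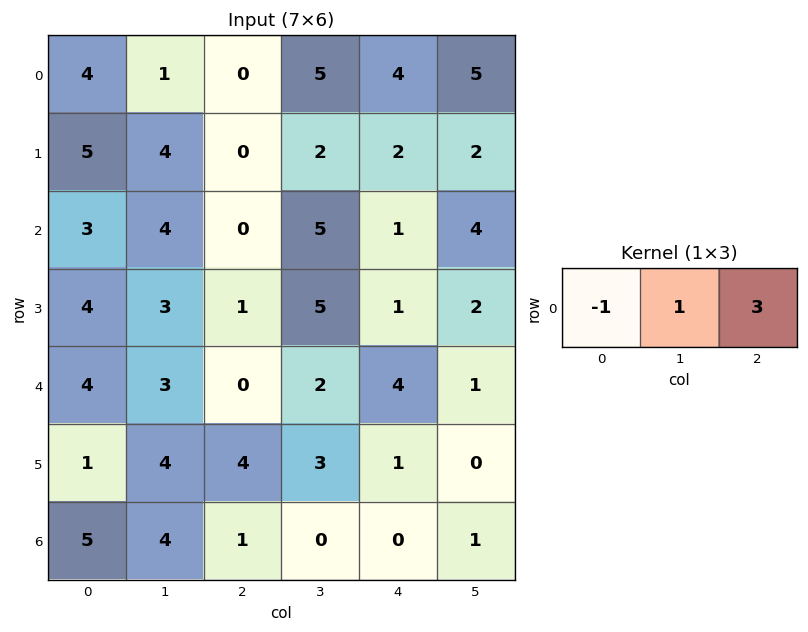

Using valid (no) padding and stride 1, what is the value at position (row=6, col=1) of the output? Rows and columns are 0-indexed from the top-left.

-3

The receptive field on the input at this output position is [4 1 0]. Elementwise product with the kernel and sum: 4·-1 + 1·1 + 0·3.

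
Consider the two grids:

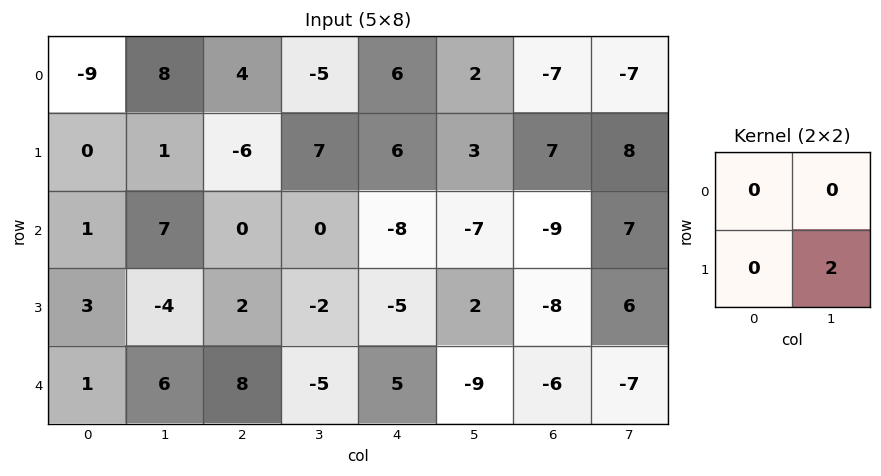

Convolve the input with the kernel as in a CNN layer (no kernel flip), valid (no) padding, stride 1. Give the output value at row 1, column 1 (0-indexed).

The receptive field on the input at this output position is [1 -6 / 7 0]. Elementwise product with the kernel and sum: 0·2.

0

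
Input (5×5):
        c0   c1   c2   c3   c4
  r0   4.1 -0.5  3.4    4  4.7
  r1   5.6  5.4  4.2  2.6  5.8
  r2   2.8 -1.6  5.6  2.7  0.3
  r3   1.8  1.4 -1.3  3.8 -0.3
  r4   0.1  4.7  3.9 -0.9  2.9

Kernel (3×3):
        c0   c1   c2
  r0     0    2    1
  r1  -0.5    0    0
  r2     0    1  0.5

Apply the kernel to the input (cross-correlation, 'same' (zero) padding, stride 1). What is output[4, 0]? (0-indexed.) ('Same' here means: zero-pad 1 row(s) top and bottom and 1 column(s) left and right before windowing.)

The receptive field on the zero-padded input at this output position is [0 1.8 1.4 / 0 0.1 4.7 / 0 0 0]. Elementwise product with the kernel and sum: 1.8·2 + 1.4·1 + 0·-0.5 + 0·1 + 0·0.5.

5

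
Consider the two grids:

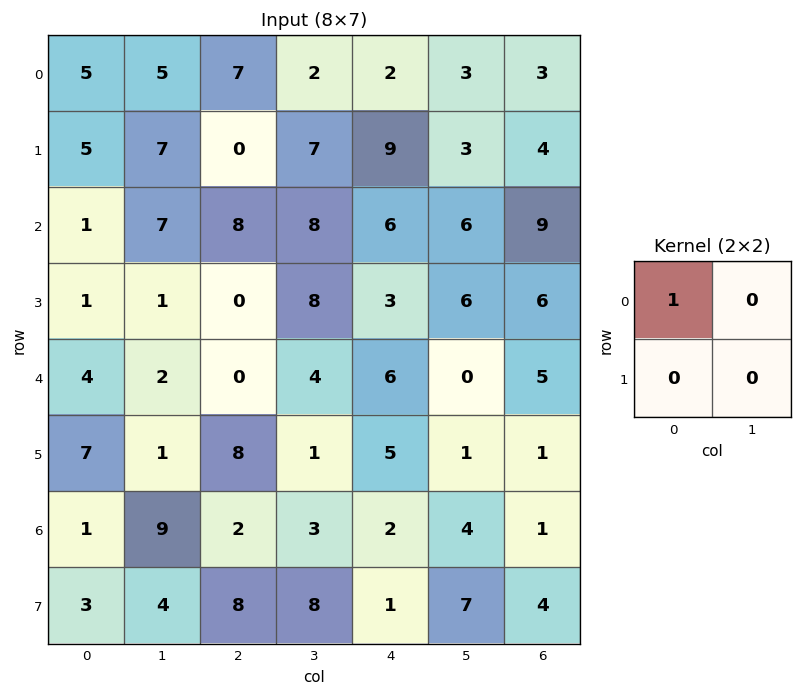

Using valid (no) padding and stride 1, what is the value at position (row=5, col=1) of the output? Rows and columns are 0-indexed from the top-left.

The receptive field on the input at this output position is [1 8 / 9 2]. Elementwise product with the kernel and sum: 1·1.

1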